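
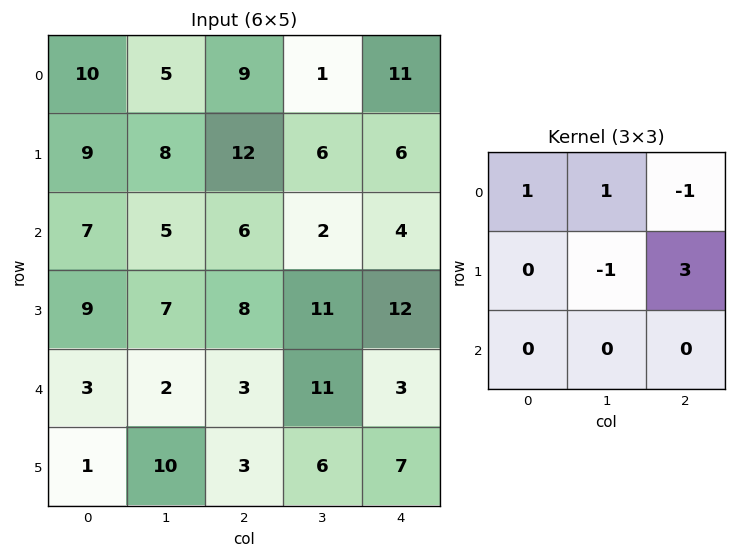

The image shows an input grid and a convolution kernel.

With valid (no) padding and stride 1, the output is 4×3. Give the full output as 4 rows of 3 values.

Output[0,0]: The receptive field on the input at this output position is [10 5 9 / 9 8 12 / 7 5 6]. Elementwise product with the kernel and sum: 10·1 + 5·1 + 9·-1 + 8·-1 + 12·3.
Output[0,1]: The receptive field on the input at this output position is [5 9 1 / 8 12 6 / 5 6 2]. Elementwise product with the kernel and sum: 5·1 + 9·1 + 1·-1 + 12·-1 + 6·3.

34 19 11
18 14 22
23 34 29
15 34 5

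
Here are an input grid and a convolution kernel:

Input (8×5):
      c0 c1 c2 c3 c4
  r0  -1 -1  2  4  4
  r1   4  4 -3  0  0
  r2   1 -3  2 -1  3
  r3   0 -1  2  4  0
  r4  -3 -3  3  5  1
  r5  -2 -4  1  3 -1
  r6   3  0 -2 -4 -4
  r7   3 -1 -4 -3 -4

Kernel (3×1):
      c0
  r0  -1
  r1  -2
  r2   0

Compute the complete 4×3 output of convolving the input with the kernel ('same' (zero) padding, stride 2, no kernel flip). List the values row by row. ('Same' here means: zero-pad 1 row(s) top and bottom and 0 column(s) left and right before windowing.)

2 -4 -8
-6 -1 -6
6 -8 -2
-4 3 9

Output[0,0]: The receptive field on the zero-padded input at this output position is [0 / -1 / 4]. Elementwise product with the kernel and sum: 0·-1 + -1·-2.
Output[0,1]: The receptive field on the zero-padded input at this output position is [0 / 2 / -3]. Elementwise product with the kernel and sum: 0·-1 + 2·-2.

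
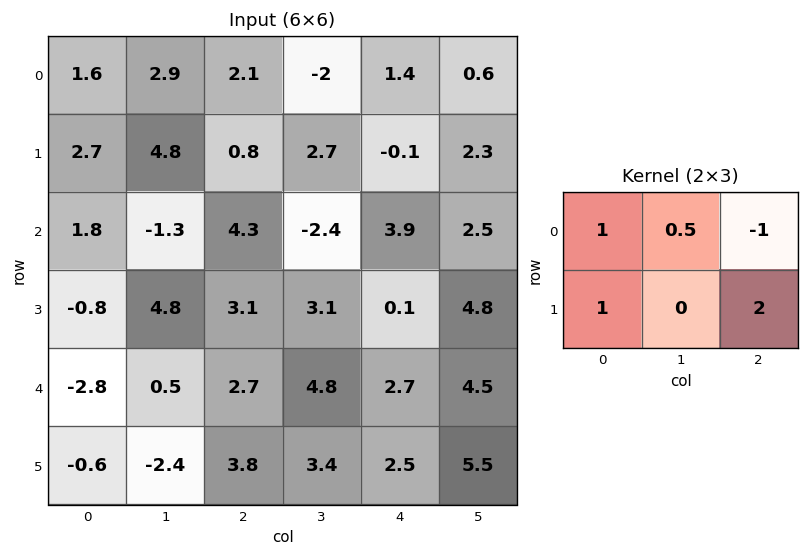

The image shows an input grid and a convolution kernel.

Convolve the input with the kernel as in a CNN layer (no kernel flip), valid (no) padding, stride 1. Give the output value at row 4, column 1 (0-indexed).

1.45

The receptive field on the input at this output position is [0.5 2.7 4.8 / -2.4 3.8 3.4]. Elementwise product with the kernel and sum: 0.5·1 + 2.7·0.5 + 4.8·-1 + -2.4·1 + 3.4·2.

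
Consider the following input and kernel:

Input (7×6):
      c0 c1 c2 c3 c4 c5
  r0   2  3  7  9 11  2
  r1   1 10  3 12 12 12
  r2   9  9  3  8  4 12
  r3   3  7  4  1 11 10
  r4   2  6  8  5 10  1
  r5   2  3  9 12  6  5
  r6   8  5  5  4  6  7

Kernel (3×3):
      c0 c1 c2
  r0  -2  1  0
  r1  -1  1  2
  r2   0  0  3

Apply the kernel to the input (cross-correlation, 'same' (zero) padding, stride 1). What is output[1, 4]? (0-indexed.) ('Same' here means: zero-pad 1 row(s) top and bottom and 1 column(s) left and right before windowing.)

53

The receptive field on the zero-padded input at this output position is [9 11 2 / 12 12 12 / 8 4 12]. Elementwise product with the kernel and sum: 9·-2 + 11·1 + 12·-1 + 12·1 + 12·2 + 12·3.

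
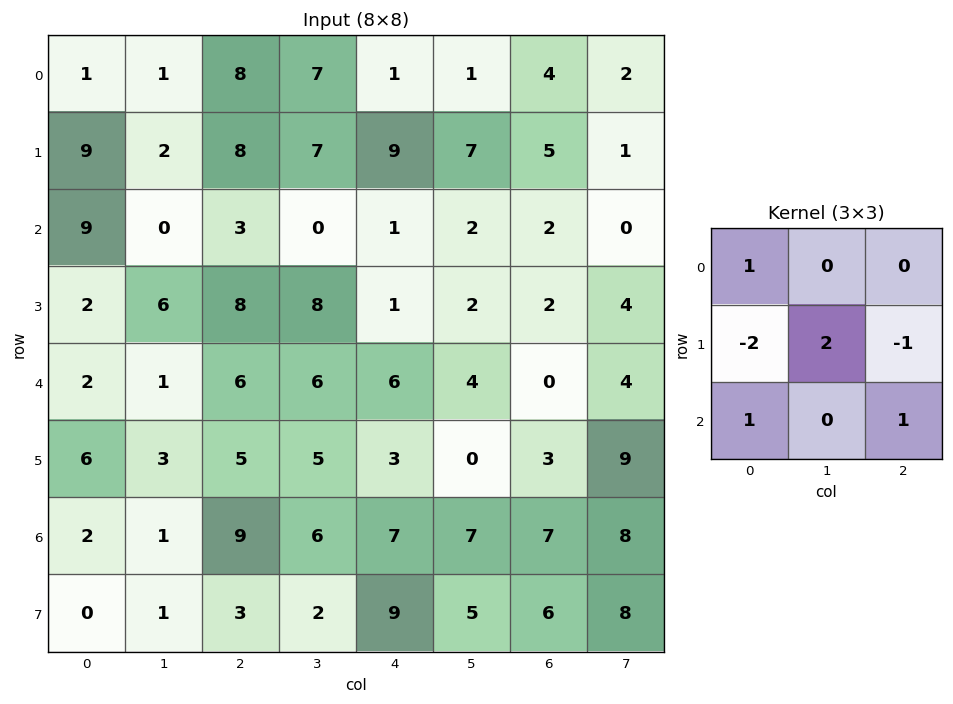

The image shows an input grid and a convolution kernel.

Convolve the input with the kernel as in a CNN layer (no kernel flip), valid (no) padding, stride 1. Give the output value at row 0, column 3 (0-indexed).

6

The receptive field on the input at this output position is [7 1 1 / 7 9 7 / 0 1 2]. Elementwise product with the kernel and sum: 7·1 + 7·-2 + 9·2 + 7·-1 + 0·1 + 2·1.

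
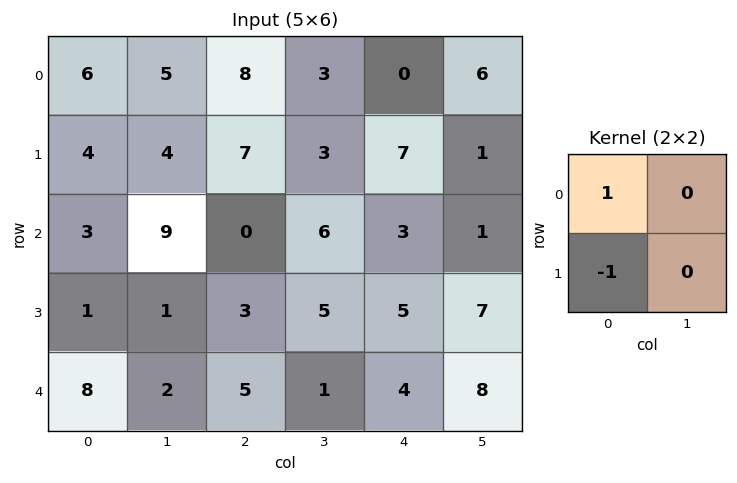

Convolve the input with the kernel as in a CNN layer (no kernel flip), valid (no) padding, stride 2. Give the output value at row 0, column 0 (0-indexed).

The receptive field on the input at this output position is [6 5 / 4 4]. Elementwise product with the kernel and sum: 6·1 + 4·-1.

2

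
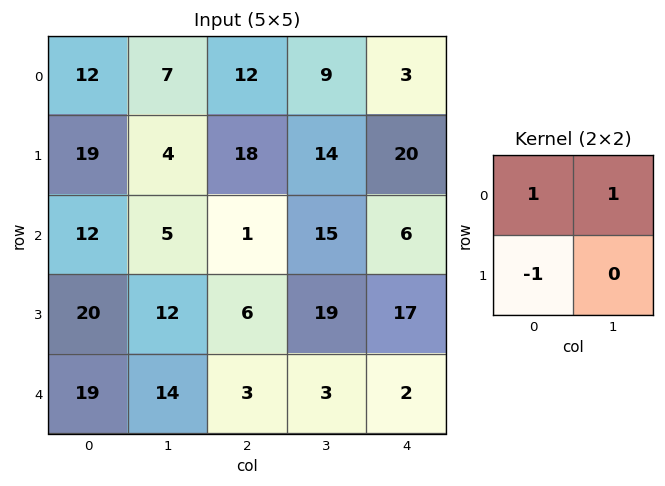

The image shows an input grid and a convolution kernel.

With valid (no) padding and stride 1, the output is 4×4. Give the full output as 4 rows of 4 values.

Output[0,0]: The receptive field on the input at this output position is [12 7 / 19 4]. Elementwise product with the kernel and sum: 12·1 + 7·1 + 19·-1.
Output[0,1]: The receptive field on the input at this output position is [7 12 / 4 18]. Elementwise product with the kernel and sum: 7·1 + 12·1 + 4·-1.

0 15 3 -2
11 17 31 19
-3 -6 10 2
13 4 22 33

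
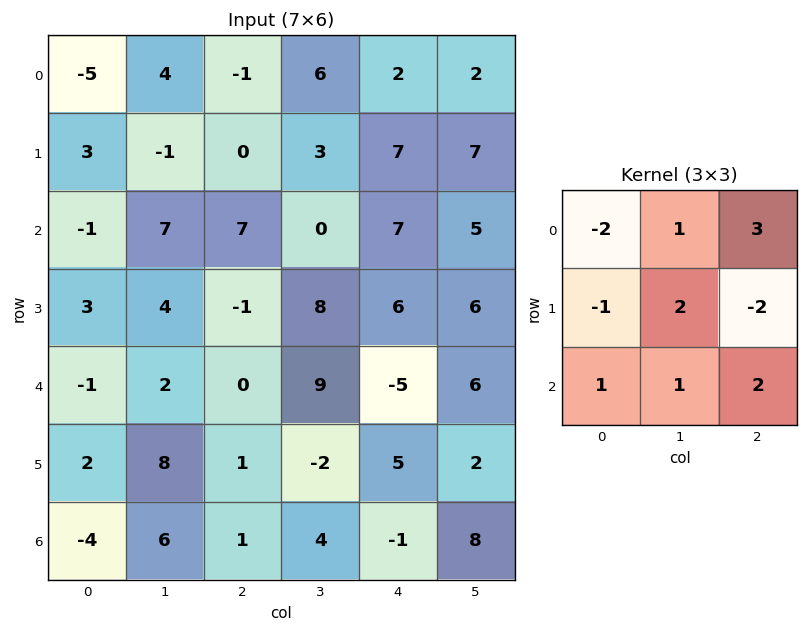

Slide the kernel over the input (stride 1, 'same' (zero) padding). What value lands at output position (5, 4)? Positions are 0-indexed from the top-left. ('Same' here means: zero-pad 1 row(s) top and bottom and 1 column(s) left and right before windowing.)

The receptive field on the zero-padded input at this output position is [9 -5 6 / -2 5 2 / 4 -1 8]. Elementwise product with the kernel and sum: 9·-2 + -5·1 + 6·3 + -2·-1 + 5·2 + 2·-2 + 4·1 + -1·1 + 8·2.

22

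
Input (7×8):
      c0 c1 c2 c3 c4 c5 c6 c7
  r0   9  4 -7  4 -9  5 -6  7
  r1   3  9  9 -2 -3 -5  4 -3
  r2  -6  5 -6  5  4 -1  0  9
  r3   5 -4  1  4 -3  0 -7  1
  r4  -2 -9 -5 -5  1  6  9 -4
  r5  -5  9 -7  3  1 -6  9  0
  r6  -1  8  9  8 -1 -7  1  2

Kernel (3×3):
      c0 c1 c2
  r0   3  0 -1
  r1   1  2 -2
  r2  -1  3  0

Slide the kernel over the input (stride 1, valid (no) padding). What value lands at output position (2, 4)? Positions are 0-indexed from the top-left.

40

The receptive field on the input at this output position is [4 -1 0 / -3 0 -7 / 1 6 9]. Elementwise product with the kernel and sum: 4·3 + 0·-1 + -3·1 + 0·2 + -7·-2 + 1·-1 + 6·3.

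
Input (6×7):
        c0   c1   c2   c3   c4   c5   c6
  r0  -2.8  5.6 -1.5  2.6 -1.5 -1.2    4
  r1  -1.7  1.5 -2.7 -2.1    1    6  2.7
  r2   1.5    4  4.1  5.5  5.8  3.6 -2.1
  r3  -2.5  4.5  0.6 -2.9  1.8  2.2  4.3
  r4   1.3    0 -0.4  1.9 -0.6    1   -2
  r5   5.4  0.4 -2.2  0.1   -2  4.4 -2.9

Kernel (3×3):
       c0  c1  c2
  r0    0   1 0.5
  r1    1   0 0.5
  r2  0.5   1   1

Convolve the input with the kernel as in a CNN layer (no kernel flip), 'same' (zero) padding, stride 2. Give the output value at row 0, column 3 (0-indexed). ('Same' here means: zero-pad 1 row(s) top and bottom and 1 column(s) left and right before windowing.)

The receptive field on the zero-padded input at this output position is [0 0 0 / -1.2 4 0 / 6 2.7 0]. Elementwise product with the kernel and sum: 0·1 + 0·0.5 + -1.2·1 + 0·0.5 + 6·0.5 + 2.7·1 + 0·1.

4.5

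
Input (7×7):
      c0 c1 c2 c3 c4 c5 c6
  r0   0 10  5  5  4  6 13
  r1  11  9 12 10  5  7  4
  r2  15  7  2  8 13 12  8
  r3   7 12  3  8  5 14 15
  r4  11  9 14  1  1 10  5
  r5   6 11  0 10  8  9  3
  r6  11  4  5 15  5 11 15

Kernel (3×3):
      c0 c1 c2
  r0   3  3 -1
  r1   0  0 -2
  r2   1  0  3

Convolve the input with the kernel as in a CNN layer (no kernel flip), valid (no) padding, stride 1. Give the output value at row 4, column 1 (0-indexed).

97

The receptive field on the input at this output position is [9 14 1 / 11 0 10 / 4 5 15]. Elementwise product with the kernel and sum: 9·3 + 14·3 + 1·-1 + 10·-2 + 4·1 + 15·3.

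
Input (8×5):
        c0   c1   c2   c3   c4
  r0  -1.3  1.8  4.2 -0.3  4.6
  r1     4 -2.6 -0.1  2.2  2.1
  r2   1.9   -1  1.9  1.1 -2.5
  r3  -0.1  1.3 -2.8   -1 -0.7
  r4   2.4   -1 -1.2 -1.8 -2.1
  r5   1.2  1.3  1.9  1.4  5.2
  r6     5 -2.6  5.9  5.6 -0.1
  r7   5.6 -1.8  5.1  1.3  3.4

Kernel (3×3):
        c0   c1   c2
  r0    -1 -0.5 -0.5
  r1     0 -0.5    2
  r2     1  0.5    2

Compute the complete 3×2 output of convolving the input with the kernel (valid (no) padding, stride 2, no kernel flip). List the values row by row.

Output[0,0]: The receptive field on the input at this output position is [-1.3 1.8 4.2 / 4 -2.6 -0.1 / 1.9 -1 1.9]. Elementwise product with the kernel and sum: -1.3·-1 + 1.8·-0.5 + 4.2·-0.5 + -2.6·-0.5 + -0.1·2 + 1.9·1 + -1·0.5 + 1.9·2.

4.6 -5.8
-9.1 -8.4
17.35 21.35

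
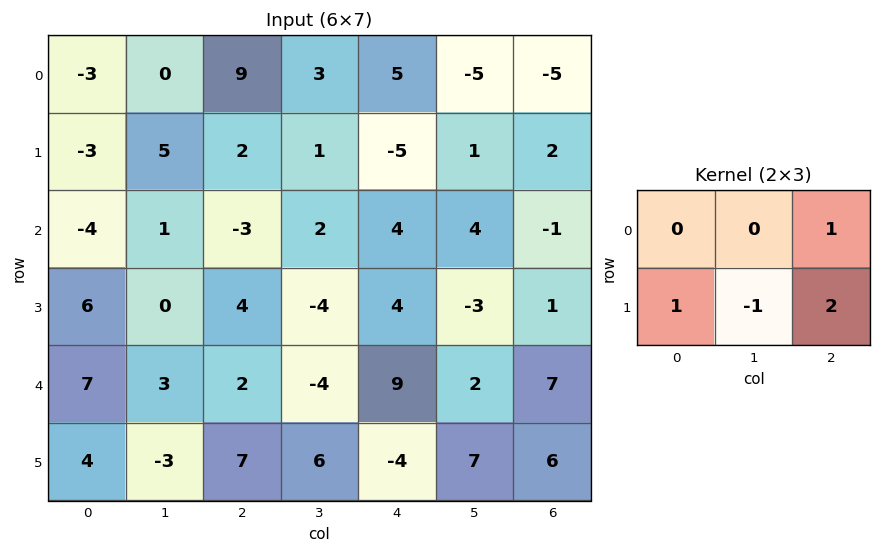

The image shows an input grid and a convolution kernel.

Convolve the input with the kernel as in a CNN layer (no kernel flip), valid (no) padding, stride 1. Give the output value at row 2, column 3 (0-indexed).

-10

The receptive field on the input at this output position is [2 4 4 / -4 4 -3]. Elementwise product with the kernel and sum: 4·1 + -4·1 + 4·-1 + -3·2.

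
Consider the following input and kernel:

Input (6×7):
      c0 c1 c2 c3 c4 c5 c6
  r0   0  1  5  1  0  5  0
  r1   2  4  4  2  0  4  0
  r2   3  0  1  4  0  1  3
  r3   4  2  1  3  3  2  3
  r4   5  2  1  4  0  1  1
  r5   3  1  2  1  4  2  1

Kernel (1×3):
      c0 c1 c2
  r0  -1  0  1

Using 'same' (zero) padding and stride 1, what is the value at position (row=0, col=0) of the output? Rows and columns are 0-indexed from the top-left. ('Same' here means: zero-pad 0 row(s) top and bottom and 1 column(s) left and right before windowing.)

The receptive field on the zero-padded input at this output position is [0 0 1]. Elementwise product with the kernel and sum: 0·-1 + 1·1.

1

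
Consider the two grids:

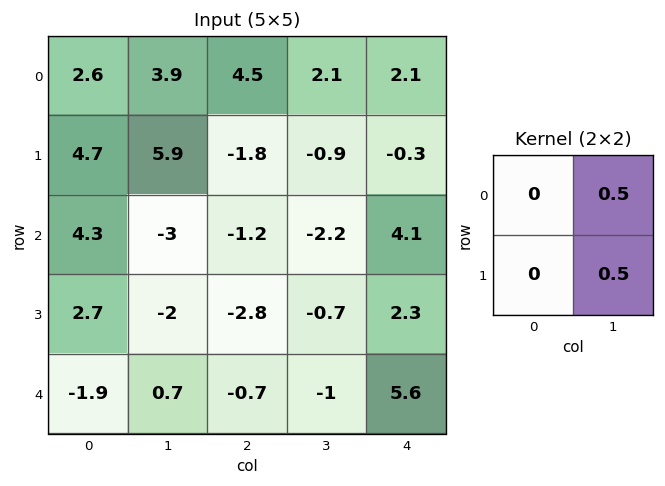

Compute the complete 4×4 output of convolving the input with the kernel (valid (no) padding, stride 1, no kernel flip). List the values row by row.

4.9 1.35 0.6 0.9
1.45 -1.5 -1.55 1.9
-2.5 -2 -1.45 3.2
-0.65 -1.75 -0.85 3.95

Output[0,0]: The receptive field on the input at this output position is [2.6 3.9 / 4.7 5.9]. Elementwise product with the kernel and sum: 3.9·0.5 + 5.9·0.5.
Output[0,1]: The receptive field on the input at this output position is [3.9 4.5 / 5.9 -1.8]. Elementwise product with the kernel and sum: 4.5·0.5 + -1.8·0.5.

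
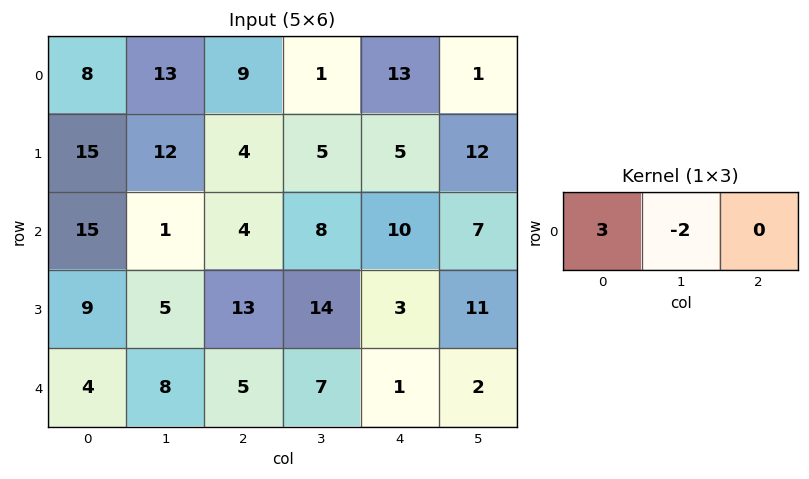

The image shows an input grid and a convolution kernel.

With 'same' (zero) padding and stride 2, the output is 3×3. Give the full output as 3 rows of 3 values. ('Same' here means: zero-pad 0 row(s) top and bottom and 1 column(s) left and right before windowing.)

-16 21 -23
-30 -5 4
-8 14 19

Output[0,0]: The receptive field on the zero-padded input at this output position is [0 8 13]. Elementwise product with the kernel and sum: 0·3 + 8·-2.
Output[0,1]: The receptive field on the zero-padded input at this output position is [13 9 1]. Elementwise product with the kernel and sum: 13·3 + 9·-2.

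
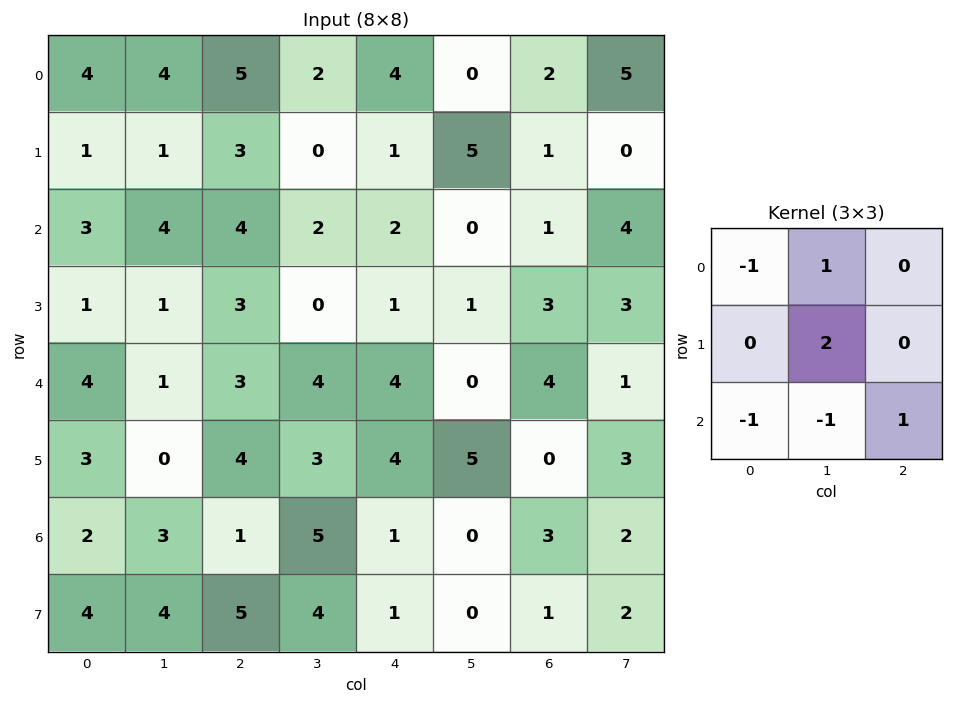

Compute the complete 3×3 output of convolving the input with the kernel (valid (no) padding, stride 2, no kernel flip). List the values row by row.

Output[0,0]: The receptive field on the input at this output position is [4 4 5 / 1 1 3 / 3 4 4]. Elementwise product with the kernel and sum: 4·-1 + 4·1 + 1·2 + 3·-1 + 4·-1 + 4·1.
Output[0,1]: The receptive field on the input at this output position is [5 2 4 / 3 0 1 / 4 2 2]. Elementwise product with the kernel and sum: 5·-1 + 2·1 + 0·2 + 4·-1 + 2·-1 + 2·1.

-1 -7 5
1 -5 0
-7 2 8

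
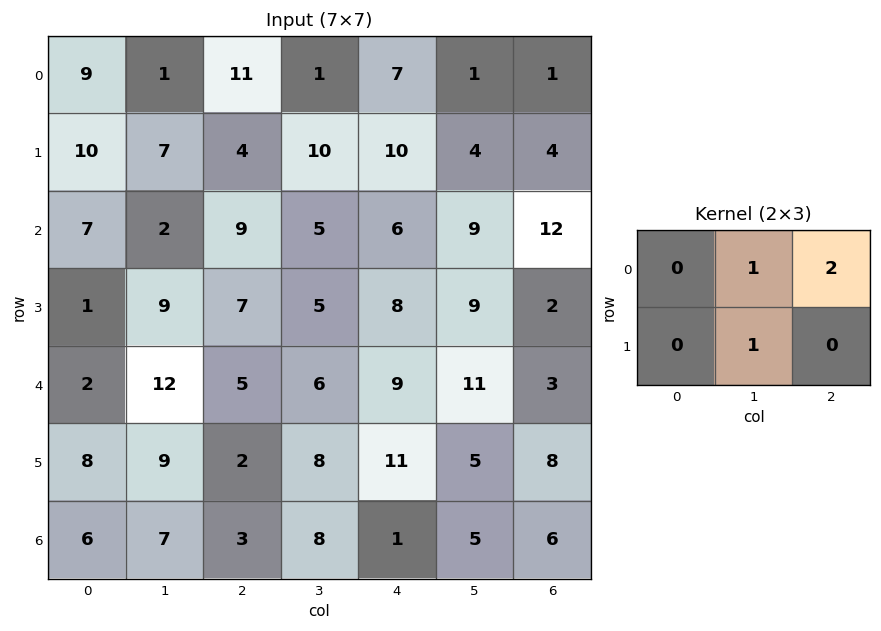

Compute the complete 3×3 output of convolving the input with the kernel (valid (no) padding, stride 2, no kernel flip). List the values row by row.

Output[0,0]: The receptive field on the input at this output position is [9 1 11 / 10 7 4]. Elementwise product with the kernel and sum: 1·1 + 11·2 + 7·1.

30 25 7
29 22 42
31 32 22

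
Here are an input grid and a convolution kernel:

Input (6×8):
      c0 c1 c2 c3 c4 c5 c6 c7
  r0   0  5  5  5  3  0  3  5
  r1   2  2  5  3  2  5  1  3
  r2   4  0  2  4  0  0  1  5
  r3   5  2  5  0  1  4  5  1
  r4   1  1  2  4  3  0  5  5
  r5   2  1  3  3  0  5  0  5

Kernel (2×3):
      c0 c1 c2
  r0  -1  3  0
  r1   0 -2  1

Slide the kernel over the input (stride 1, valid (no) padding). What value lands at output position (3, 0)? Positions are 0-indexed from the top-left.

The receptive field on the input at this output position is [5 2 5 / 1 1 2]. Elementwise product with the kernel and sum: 5·-1 + 2·3 + 1·-2 + 2·1.

1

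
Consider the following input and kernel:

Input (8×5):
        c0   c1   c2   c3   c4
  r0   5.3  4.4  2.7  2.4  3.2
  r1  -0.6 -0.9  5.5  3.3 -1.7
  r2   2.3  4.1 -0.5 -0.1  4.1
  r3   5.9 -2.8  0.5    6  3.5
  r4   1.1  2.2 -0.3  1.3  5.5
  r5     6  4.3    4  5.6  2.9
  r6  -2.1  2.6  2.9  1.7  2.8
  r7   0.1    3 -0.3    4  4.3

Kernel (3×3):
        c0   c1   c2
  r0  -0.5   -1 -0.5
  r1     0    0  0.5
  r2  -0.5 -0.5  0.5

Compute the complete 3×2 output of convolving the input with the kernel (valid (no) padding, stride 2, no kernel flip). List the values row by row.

-9.1 -3.85
-6.55 2.3
0.6 -3.35

Output[0,0]: The receptive field on the input at this output position is [5.3 4.4 2.7 / -0.6 -0.9 5.5 / 2.3 4.1 -0.5]. Elementwise product with the kernel and sum: 5.3·-0.5 + 4.4·-1 + 2.7·-0.5 + 5.5·0.5 + 2.3·-0.5 + 4.1·-0.5 + -0.5·0.5.
Output[0,1]: The receptive field on the input at this output position is [2.7 2.4 3.2 / 5.5 3.3 -1.7 / -0.5 -0.1 4.1]. Elementwise product with the kernel and sum: 2.7·-0.5 + 2.4·-1 + 3.2·-0.5 + -1.7·0.5 + -0.5·-0.5 + -0.1·-0.5 + 4.1·0.5.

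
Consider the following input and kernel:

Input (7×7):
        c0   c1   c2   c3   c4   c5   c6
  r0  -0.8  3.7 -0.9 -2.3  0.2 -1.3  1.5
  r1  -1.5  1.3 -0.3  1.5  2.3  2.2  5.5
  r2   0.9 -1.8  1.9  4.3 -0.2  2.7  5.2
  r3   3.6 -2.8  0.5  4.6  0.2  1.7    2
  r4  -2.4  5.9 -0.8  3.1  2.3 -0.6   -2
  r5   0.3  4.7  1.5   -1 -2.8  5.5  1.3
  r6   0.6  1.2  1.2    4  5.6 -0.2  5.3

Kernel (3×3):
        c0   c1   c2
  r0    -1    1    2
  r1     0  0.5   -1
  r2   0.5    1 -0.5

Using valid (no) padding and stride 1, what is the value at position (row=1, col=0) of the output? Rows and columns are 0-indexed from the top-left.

-1.85

The receptive field on the input at this output position is [-1.5 1.3 -0.3 / 0.9 -1.8 1.9 / 3.6 -2.8 0.5]. Elementwise product with the kernel and sum: -1.5·-1 + 1.3·1 + -0.3·2 + -1.8·0.5 + 1.9·-1 + 3.6·0.5 + -2.8·1 + 0.5·-0.5.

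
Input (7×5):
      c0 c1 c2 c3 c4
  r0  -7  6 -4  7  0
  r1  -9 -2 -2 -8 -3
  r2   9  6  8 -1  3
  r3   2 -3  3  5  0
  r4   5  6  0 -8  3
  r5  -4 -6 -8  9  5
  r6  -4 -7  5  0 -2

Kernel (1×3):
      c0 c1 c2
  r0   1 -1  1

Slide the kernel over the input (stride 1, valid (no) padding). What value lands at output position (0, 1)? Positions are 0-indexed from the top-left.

17

The receptive field on the input at this output position is [6 -4 7]. Elementwise product with the kernel and sum: 6·1 + -4·-1 + 7·1.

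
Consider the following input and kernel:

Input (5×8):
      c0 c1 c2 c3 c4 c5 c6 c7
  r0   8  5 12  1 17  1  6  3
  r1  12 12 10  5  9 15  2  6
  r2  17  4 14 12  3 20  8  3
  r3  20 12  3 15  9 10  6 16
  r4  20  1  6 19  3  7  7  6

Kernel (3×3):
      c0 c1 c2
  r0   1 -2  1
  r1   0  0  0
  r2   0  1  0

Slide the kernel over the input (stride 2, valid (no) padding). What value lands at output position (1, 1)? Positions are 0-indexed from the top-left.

12

The receptive field on the input at this output position is [14 12 3 / 3 15 9 / 6 19 3]. Elementwise product with the kernel and sum: 14·1 + 12·-2 + 3·1 + 19·1.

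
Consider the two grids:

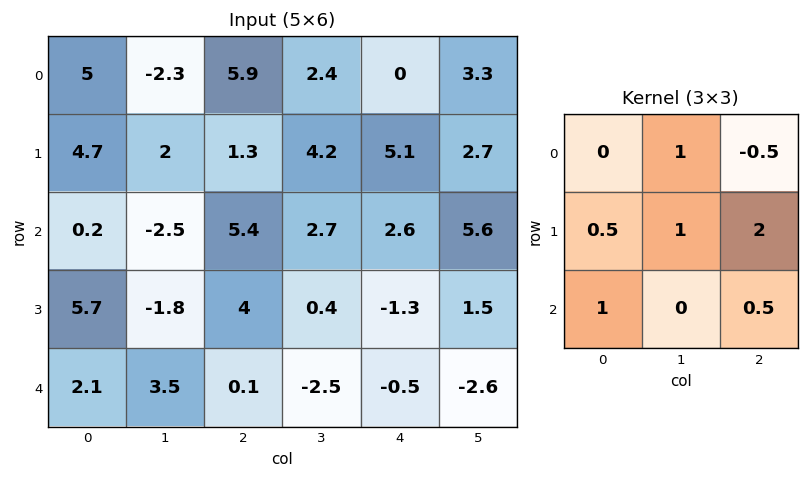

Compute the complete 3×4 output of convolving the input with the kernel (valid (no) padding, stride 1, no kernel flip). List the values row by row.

Output[0,0]: The receptive field on the input at this output position is [5 -2.3 5.9 / 4.7 2 1.3 / 0.2 -2.5 5.4]. Elementwise product with the kernel and sum: -2.3·1 + 5.9·-0.5 + 4.7·0.5 + 2·1 + 1.3·2 + 0.2·1 + 5.4·0.5.
Output[0,1]: The receptive field on the input at this output position is [-2.3 5.9 2.4 / 2 1.3 4.2 / -2.5 5.4 2.7]. Elementwise product with the kernel and sum: 5.9·1 + 2.4·-0.5 + 2·0.5 + 1.3·1 + 4.2·2 + -2.5·1 + 2.7·0.5.

4.6 14.25 24.15 16.45
17.45 7.15 15.6 20.05
6 10.2 1.05 -2.1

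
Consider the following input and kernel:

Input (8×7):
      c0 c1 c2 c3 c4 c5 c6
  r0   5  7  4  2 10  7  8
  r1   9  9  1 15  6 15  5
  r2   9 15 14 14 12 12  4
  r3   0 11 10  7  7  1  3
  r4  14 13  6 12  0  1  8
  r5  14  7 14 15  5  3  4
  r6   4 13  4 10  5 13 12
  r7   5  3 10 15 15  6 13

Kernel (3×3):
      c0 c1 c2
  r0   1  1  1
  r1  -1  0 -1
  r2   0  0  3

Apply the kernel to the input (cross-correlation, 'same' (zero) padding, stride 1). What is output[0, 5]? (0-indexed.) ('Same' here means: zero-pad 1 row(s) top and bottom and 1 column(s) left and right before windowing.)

-3

The receptive field on the zero-padded input at this output position is [0 0 0 / 10 7 8 / 6 15 5]. Elementwise product with the kernel and sum: 0·1 + 0·1 + 0·1 + 10·-1 + 8·-1 + 5·3.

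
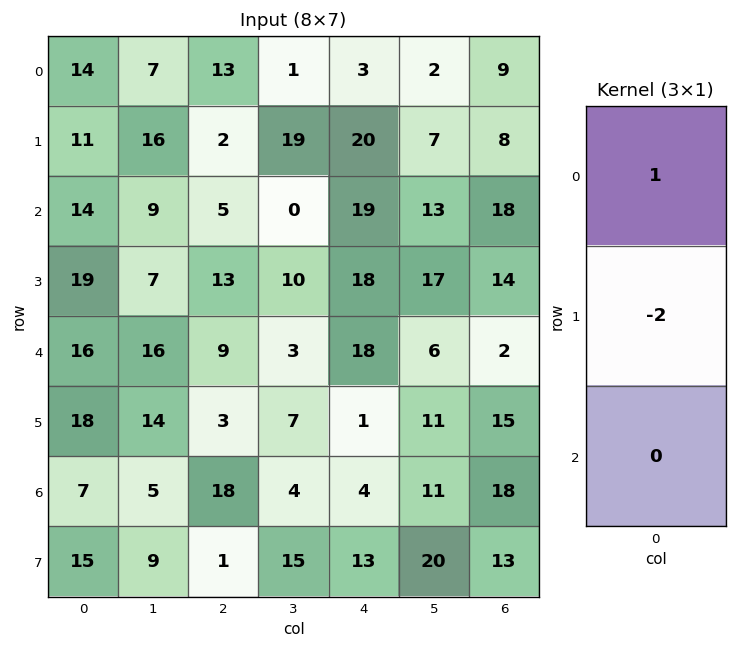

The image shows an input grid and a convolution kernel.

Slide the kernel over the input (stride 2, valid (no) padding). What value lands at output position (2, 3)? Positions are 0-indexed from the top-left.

The receptive field on the input at this output position is [2 / 15 / 18]. Elementwise product with the kernel and sum: 2·1 + 15·-2.

-28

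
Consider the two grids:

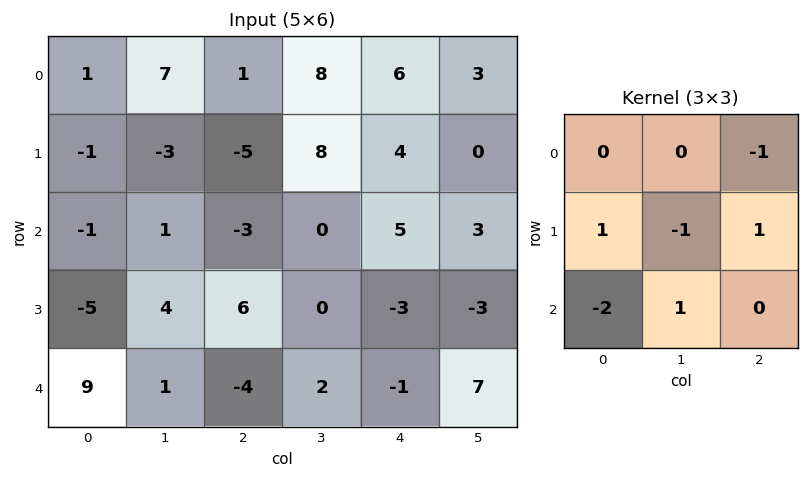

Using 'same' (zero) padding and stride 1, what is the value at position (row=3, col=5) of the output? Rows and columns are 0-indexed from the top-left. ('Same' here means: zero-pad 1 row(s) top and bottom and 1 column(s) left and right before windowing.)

The receptive field on the zero-padded input at this output position is [5 3 0 / -3 -3 0 / -1 7 0]. Elementwise product with the kernel and sum: 0·-1 + -3·1 + -3·-1 + 0·1 + -1·-2 + 7·1.

9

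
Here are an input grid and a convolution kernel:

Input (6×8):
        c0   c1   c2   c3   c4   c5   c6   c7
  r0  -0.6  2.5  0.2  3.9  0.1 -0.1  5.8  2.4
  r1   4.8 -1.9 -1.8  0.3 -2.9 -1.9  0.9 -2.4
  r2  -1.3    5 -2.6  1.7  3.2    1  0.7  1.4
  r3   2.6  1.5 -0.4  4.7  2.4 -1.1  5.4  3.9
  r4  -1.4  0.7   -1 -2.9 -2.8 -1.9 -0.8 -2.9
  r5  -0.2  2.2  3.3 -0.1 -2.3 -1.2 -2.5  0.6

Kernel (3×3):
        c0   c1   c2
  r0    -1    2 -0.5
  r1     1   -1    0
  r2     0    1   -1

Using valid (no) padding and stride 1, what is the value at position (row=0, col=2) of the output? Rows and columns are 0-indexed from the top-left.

3.95

The receptive field on the input at this output position is [0.2 3.9 0.1 / -1.8 0.3 -2.9 / -2.6 1.7 3.2]. Elementwise product with the kernel and sum: 0.2·-1 + 3.9·2 + 0.1·-0.5 + -1.8·1 + 0.3·-1 + 1.7·1 + 3.2·-1.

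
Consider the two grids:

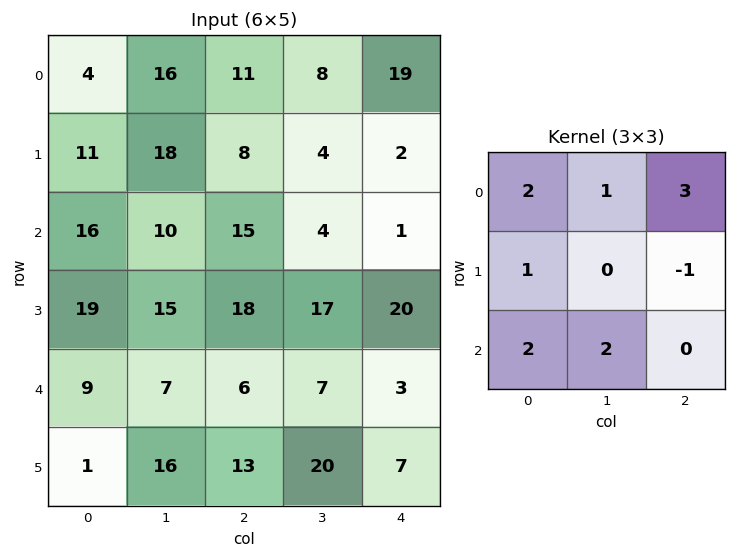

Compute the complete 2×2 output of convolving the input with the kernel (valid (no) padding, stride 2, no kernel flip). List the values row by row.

Output[0,0]: The receptive field on the input at this output position is [4 16 11 / 11 18 8 / 16 10 15]. Elementwise product with the kernel and sum: 4·2 + 16·1 + 11·3 + 11·1 + 8·-1 + 16·2 + 10·2.

112 131
120 61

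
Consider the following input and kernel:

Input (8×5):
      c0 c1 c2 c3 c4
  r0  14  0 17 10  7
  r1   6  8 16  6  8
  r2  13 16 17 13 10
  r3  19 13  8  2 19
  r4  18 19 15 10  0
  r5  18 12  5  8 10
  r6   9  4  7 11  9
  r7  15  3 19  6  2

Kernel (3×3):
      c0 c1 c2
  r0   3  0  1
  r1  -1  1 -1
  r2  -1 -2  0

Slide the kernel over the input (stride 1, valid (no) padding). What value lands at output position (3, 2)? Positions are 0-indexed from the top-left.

17

The receptive field on the input at this output position is [8 2 19 / 15 10 0 / 5 8 10]. Elementwise product with the kernel and sum: 8·3 + 19·1 + 15·-1 + 10·1 + 0·-1 + 5·-1 + 8·-2.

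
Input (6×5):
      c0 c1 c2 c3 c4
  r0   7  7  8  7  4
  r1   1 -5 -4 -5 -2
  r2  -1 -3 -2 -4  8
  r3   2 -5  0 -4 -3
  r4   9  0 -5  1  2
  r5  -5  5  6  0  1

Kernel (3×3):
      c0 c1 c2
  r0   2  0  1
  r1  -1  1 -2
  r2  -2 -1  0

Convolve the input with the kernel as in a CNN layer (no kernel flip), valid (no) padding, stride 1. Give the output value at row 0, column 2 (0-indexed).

The receptive field on the input at this output position is [8 7 4 / -4 -5 -2 / -2 -4 8]. Elementwise product with the kernel and sum: 8·2 + 4·1 + -4·-1 + -5·1 + -2·-2 + -2·-2 + -4·-1.

31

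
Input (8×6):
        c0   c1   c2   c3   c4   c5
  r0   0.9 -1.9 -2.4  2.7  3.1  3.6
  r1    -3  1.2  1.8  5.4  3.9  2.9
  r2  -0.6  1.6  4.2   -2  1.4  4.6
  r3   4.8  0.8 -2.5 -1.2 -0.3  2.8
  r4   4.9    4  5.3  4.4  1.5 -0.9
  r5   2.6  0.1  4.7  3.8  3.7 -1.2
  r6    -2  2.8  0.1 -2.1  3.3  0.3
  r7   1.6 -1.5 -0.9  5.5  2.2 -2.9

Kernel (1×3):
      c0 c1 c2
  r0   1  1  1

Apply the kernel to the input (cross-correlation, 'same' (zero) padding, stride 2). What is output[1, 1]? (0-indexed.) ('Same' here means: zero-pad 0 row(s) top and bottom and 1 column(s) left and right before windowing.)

The receptive field on the zero-padded input at this output position is [1.6 4.2 -2]. Elementwise product with the kernel and sum: 1.6·1 + 4.2·1 + -2·1.

3.8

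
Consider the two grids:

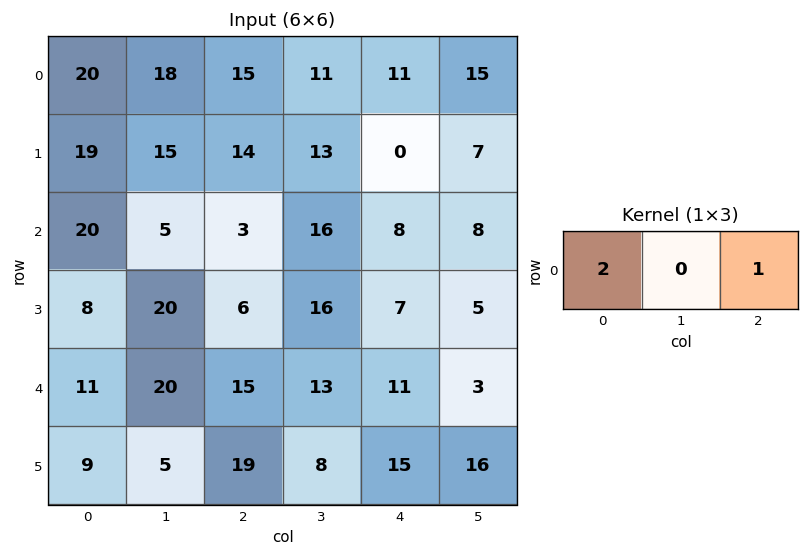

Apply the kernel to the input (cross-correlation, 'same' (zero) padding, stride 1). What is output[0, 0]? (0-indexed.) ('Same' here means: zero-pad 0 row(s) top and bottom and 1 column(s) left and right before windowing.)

The receptive field on the zero-padded input at this output position is [0 20 18]. Elementwise product with the kernel and sum: 0·2 + 18·1.

18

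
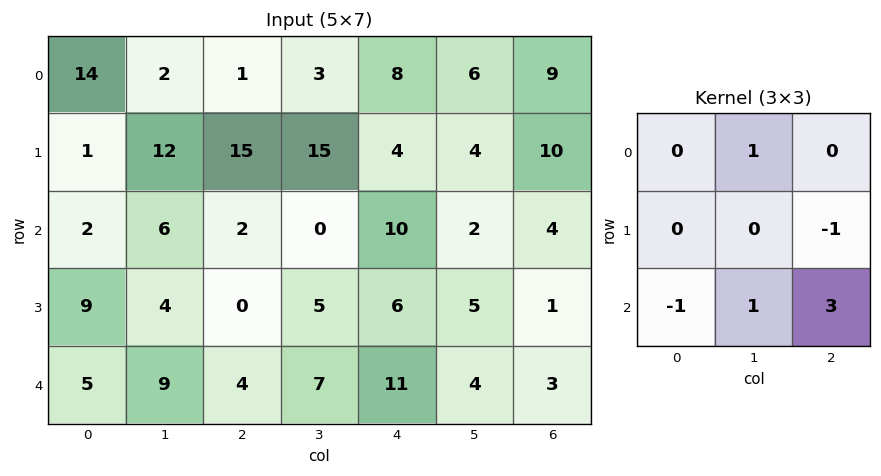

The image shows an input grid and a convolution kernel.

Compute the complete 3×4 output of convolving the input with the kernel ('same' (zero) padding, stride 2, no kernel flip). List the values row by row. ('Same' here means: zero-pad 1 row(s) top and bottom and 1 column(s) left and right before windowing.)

35 45 -5 6
16 26 18 6
0 -7 2 1

Output[0,0]: The receptive field on the zero-padded input at this output position is [0 0 0 / 0 14 2 / 0 1 12]. Elementwise product with the kernel and sum: 0·1 + 2·-1 + 0·-1 + 1·1 + 12·3.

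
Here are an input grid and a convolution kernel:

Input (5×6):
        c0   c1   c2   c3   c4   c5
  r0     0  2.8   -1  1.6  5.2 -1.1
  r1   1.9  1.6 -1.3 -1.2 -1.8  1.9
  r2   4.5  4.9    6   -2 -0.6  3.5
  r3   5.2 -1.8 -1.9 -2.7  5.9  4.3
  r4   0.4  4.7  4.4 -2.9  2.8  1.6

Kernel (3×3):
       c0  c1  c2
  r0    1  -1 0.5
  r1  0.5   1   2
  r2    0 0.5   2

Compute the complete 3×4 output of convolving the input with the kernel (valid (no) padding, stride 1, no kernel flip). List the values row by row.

Output[0,0]: The receptive field on the input at this output position is [0 2.8 -1 / 1.9 1.6 -1.3 / 4.5 4.9 6]. Elementwise product with the kernel and sum: 0·1 + 2.8·-1 + -1·0.5 + 1.9·0.5 + 1.6·1 + -1.3·2 + 4.9·0.5 + 6·2.

11.1 0.7 -7.65 3.95
14.1 0.4 9.25 18.5
10.75 -13.9 20 18.1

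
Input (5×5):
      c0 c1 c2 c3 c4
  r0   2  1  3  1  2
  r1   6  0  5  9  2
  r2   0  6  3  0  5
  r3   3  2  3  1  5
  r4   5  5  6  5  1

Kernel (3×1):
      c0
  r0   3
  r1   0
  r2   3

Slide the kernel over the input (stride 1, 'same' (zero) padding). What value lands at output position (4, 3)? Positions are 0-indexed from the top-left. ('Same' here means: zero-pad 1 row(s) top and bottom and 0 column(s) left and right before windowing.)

3

The receptive field on the zero-padded input at this output position is [1 / 5 / 0]. Elementwise product with the kernel and sum: 1·3 + 0·3.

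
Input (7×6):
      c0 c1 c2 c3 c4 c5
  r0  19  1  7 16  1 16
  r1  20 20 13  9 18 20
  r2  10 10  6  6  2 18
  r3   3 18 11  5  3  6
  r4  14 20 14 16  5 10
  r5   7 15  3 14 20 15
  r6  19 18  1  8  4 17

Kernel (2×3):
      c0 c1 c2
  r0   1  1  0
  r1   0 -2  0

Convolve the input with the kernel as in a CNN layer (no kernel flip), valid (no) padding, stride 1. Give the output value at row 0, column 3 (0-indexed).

-19

The receptive field on the input at this output position is [16 1 16 / 9 18 20]. Elementwise product with the kernel and sum: 16·1 + 1·1 + 18·-2.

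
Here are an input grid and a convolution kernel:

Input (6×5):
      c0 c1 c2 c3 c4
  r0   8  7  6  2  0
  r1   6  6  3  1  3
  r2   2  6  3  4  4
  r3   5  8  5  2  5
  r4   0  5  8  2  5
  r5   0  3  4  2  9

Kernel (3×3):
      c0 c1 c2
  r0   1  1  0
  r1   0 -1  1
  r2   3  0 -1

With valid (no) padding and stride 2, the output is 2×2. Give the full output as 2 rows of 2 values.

Output[0,0]: The receptive field on the input at this output position is [8 7 6 / 6 6 3 / 2 6 3]. Elementwise product with the kernel and sum: 8·1 + 7·1 + 6·-1 + 3·1 + 2·3 + 3·-1.
Output[0,1]: The receptive field on the input at this output position is [6 2 0 / 3 1 3 / 3 4 4]. Elementwise product with the kernel and sum: 6·1 + 2·1 + 1·-1 + 3·1 + 3·3 + 4·-1.

15 15
-3 29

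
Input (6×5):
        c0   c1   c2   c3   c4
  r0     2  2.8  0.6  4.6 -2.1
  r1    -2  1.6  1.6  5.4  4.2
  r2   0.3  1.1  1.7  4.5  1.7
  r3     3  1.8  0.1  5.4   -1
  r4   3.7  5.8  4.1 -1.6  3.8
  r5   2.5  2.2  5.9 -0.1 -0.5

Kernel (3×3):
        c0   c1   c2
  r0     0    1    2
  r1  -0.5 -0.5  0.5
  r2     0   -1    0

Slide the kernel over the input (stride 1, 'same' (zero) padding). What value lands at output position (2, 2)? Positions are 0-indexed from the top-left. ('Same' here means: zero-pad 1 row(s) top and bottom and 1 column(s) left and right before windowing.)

The receptive field on the zero-padded input at this output position is [1.6 1.6 5.4 / 1.1 1.7 4.5 / 1.8 0.1 5.4]. Elementwise product with the kernel and sum: 1.6·1 + 5.4·2 + 1.1·-0.5 + 1.7·-0.5 + 4.5·0.5 + 0.1·-1.

13.15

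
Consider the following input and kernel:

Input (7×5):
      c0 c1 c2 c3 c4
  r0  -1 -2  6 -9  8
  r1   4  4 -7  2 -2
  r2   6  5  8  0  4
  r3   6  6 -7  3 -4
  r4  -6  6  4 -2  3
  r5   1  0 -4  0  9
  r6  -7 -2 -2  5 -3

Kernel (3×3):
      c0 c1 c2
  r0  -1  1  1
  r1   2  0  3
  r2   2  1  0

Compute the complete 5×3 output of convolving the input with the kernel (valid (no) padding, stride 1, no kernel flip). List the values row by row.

9 31 -11
47 6 24
-8 40 -24
-5 -8 15
-10 -10 17

Output[0,0]: The receptive field on the input at this output position is [-1 -2 6 / 4 4 -7 / 6 5 8]. Elementwise product with the kernel and sum: -1·-1 + -2·1 + 6·1 + 4·2 + -7·3 + 6·2 + 5·1.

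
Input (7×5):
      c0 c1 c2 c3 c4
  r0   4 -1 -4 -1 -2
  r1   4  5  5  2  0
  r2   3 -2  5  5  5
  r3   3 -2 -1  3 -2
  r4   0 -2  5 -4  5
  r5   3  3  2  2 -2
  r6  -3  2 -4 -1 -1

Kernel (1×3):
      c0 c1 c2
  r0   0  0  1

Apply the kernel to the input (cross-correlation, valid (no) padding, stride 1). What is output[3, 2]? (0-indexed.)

The receptive field on the input at this output position is [-1 3 -2]. Elementwise product with the kernel and sum: -2·1.

-2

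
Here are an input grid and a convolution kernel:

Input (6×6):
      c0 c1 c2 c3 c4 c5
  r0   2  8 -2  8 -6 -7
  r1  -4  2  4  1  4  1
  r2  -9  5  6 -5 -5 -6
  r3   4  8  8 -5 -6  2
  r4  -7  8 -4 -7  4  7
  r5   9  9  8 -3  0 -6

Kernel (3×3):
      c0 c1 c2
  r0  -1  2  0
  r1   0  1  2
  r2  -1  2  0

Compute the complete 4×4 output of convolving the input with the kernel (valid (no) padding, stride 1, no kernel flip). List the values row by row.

Output[0,0]: The receptive field on the input at this output position is [2 8 -2 / -4 2 4 / -9 5 6]. Elementwise product with the kernel and sum: 2·-1 + 8·2 + 2·1 + 4·2 + -9·-1 + 5·2.

43 1 11 -19
37 10 -35 -17
66 -11 -43 8
21 -3 -31 14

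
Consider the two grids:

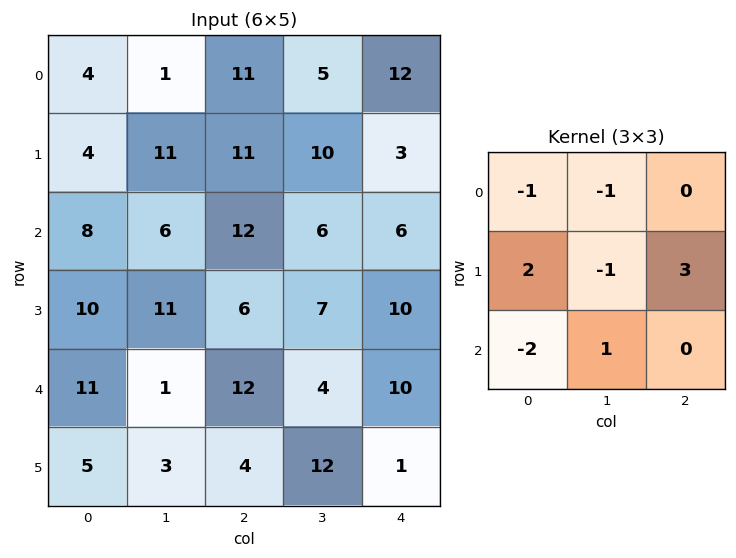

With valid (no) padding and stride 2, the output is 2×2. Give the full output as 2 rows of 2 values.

15 -13
-8 -3

Output[0,0]: The receptive field on the input at this output position is [4 1 11 / 4 11 11 / 8 6 12]. Elementwise product with the kernel and sum: 4·-1 + 1·-1 + 4·2 + 11·-1 + 11·3 + 8·-2 + 6·1.
Output[0,1]: The receptive field on the input at this output position is [11 5 12 / 11 10 3 / 12 6 6]. Elementwise product with the kernel and sum: 11·-1 + 5·-1 + 11·2 + 10·-1 + 3·3 + 12·-2 + 6·1.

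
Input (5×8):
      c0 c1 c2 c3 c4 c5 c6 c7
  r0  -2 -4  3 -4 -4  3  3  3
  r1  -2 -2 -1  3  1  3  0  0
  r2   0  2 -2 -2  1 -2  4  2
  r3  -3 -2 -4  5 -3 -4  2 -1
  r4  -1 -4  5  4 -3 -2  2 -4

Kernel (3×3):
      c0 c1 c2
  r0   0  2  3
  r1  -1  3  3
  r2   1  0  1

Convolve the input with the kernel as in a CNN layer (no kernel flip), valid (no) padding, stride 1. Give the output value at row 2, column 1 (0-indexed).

-5

The receptive field on the input at this output position is [2 -2 -2 / -2 -4 5 / -4 5 4]. Elementwise product with the kernel and sum: -2·2 + -2·3 + -2·-1 + -4·3 + 5·3 + -4·1 + 4·1.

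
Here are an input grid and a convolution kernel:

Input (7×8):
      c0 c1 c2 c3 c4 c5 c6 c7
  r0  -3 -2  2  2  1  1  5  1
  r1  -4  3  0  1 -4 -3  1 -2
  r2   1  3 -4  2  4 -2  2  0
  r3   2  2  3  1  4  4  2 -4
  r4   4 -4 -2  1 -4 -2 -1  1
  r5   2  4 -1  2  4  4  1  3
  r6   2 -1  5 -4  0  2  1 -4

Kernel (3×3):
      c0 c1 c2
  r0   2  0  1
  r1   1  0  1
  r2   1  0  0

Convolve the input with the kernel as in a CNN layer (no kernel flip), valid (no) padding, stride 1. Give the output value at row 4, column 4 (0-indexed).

The receptive field on the input at this output position is [-4 -2 -1 / 4 4 1 / 0 2 1]. Elementwise product with the kernel and sum: -4·2 + -1·1 + 4·1 + 1·1 + 0·1.

-4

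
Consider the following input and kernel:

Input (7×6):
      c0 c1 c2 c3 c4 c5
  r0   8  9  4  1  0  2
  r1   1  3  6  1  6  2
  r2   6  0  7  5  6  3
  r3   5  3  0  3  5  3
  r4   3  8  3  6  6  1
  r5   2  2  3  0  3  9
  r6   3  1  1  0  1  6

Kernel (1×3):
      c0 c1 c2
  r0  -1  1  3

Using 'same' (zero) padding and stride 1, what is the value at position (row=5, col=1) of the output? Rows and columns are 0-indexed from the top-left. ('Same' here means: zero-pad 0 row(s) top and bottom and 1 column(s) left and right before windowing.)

9

The receptive field on the zero-padded input at this output position is [2 2 3]. Elementwise product with the kernel and sum: 2·-1 + 2·1 + 3·3.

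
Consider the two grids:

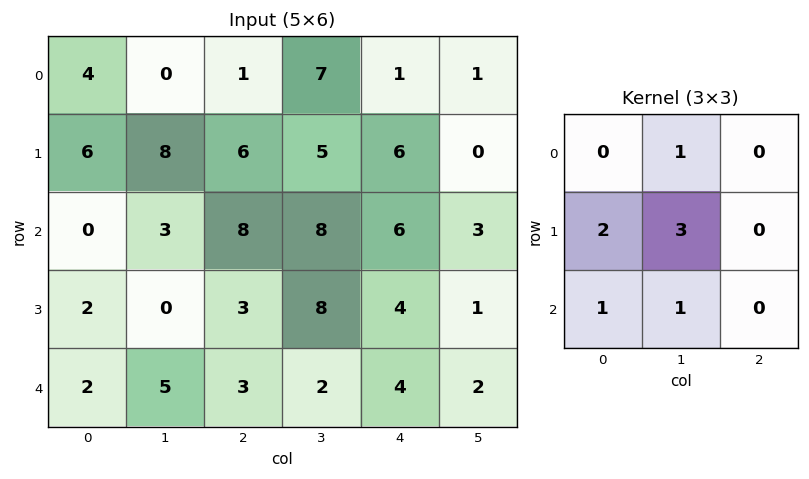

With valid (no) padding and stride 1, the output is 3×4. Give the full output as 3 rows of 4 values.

Output[0,0]: The receptive field on the input at this output position is [4 0 1 / 6 8 6 / 0 3 8]. Elementwise product with the kernel and sum: 0·1 + 6·2 + 8·3 + 0·1 + 3·1.
Output[0,1]: The receptive field on the input at this output position is [0 1 7 / 8 6 5 / 3 8 8]. Elementwise product with the kernel and sum: 1·1 + 8·2 + 6·3 + 3·1 + 8·1.

39 46 50 43
19 39 56 52
14 25 43 40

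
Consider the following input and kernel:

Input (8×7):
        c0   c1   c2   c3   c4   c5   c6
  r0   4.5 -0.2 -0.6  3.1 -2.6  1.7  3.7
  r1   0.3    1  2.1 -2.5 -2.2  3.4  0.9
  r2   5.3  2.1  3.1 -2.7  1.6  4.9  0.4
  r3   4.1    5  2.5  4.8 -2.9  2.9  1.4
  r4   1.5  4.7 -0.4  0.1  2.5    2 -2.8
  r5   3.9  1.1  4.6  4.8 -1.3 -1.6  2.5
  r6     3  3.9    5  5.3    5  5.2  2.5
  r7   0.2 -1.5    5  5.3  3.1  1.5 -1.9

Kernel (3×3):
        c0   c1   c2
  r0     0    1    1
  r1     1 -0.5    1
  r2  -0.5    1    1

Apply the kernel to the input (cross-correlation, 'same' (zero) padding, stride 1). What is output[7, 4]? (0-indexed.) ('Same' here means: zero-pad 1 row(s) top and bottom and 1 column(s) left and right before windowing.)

The receptive field on the zero-padded input at this output position is [5.3 5 5.2 / 5.3 3.1 1.5 / 0 0 0]. Elementwise product with the kernel and sum: 5·1 + 5.2·1 + 5.3·1 + 3.1·-0.5 + 1.5·1 + 0·-0.5 + 0·1 + 0·1.

15.45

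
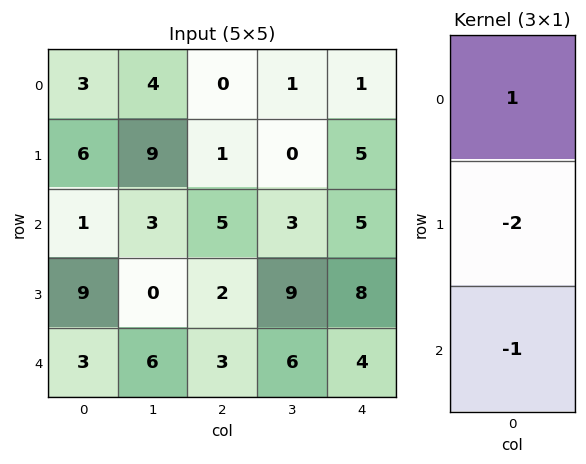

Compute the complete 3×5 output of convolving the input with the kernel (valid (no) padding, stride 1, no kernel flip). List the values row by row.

-10 -17 -7 -2 -14
-5 3 -11 -15 -13
-20 -3 -2 -21 -15

Output[0,0]: The receptive field on the input at this output position is [3 / 6 / 1]. Elementwise product with the kernel and sum: 3·1 + 6·-2 + 1·-1.
Output[0,1]: The receptive field on the input at this output position is [4 / 9 / 3]. Elementwise product with the kernel and sum: 4·1 + 9·-2 + 3·-1.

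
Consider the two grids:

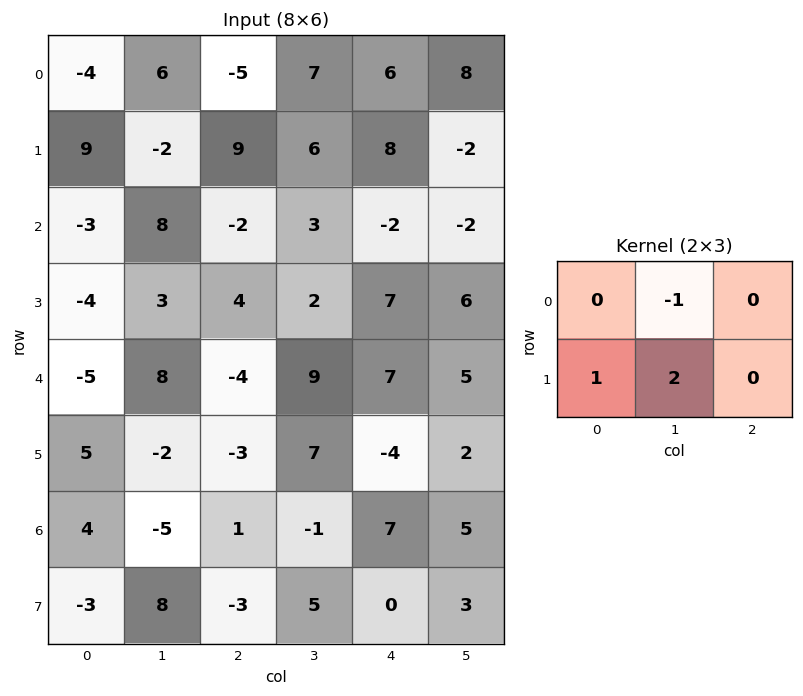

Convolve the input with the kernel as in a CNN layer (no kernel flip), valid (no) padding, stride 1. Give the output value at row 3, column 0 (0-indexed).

8

The receptive field on the input at this output position is [-4 3 4 / -5 8 -4]. Elementwise product with the kernel and sum: 3·-1 + -5·1 + 8·2.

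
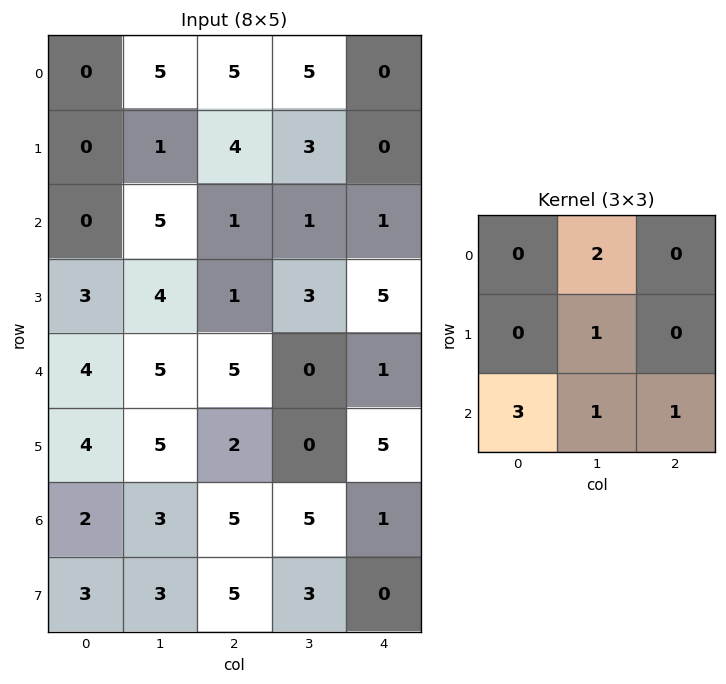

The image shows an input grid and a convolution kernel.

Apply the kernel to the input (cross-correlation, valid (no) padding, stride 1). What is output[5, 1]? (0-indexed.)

26

The receptive field on the input at this output position is [5 2 0 / 3 5 5 / 3 5 3]. Elementwise product with the kernel and sum: 2·2 + 5·1 + 3·3 + 5·1 + 3·1.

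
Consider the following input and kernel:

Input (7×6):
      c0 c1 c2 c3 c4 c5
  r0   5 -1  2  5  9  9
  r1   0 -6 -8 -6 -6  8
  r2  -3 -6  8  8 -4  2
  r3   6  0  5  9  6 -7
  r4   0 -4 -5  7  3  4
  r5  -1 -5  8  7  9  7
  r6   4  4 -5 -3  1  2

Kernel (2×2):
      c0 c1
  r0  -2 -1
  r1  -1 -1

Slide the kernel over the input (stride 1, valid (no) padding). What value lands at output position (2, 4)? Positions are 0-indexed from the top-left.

7

The receptive field on the input at this output position is [-4 2 / 6 -7]. Elementwise product with the kernel and sum: -4·-2 + 2·-1 + 6·-1 + -7·-1.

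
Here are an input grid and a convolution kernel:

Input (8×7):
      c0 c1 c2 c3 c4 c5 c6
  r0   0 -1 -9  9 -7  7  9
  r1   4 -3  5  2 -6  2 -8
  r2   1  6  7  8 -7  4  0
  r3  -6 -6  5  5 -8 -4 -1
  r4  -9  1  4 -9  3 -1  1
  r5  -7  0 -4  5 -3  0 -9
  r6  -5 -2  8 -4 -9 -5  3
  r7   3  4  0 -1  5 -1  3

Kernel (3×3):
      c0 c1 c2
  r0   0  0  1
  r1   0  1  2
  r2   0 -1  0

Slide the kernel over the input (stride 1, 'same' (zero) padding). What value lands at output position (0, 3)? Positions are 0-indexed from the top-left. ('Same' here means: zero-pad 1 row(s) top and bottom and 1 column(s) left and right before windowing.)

-7

The receptive field on the zero-padded input at this output position is [0 0 0 / -9 9 -7 / 5 2 -6]. Elementwise product with the kernel and sum: 0·1 + 9·1 + -7·2 + 2·-1.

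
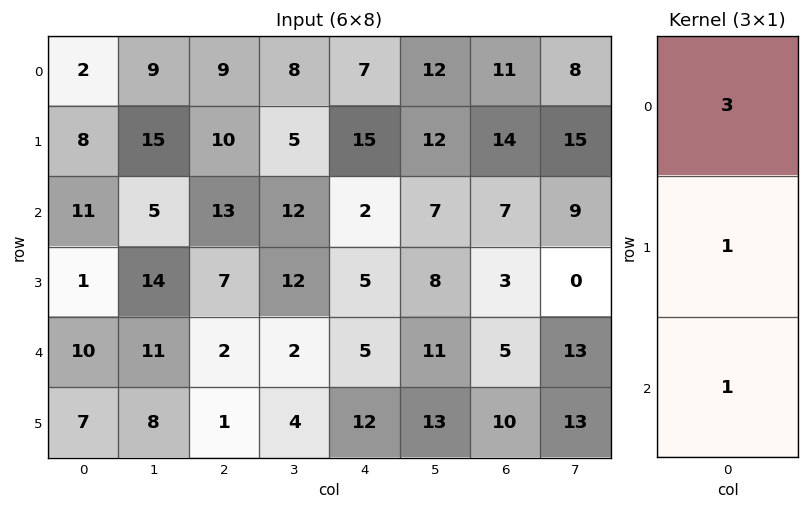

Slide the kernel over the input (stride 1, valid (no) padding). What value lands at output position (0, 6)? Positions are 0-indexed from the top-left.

The receptive field on the input at this output position is [11 / 14 / 7]. Elementwise product with the kernel and sum: 11·3 + 14·1 + 7·1.

54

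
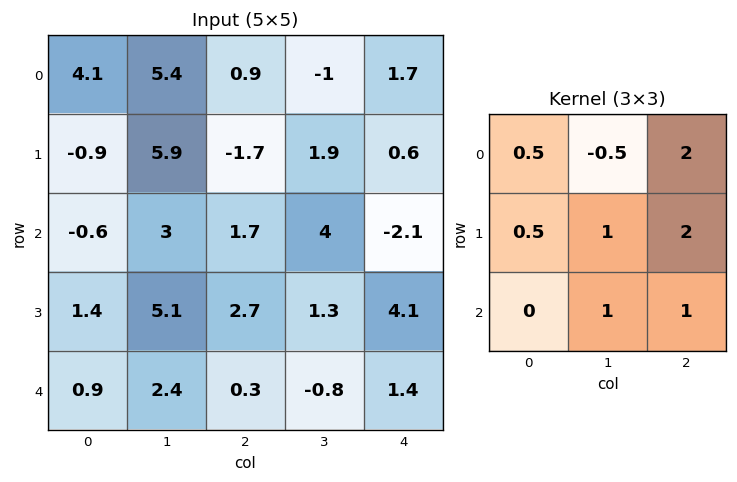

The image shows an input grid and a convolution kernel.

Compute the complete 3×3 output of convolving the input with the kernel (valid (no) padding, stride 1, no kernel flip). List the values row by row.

7.9 11 8.5
7.1 22.8 5.45
15.5 16 6.1

Output[0,0]: The receptive field on the input at this output position is [4.1 5.4 0.9 / -0.9 5.9 -1.7 / -0.6 3 1.7]. Elementwise product with the kernel and sum: 4.1·0.5 + 5.4·-0.5 + 0.9·2 + -0.9·0.5 + 5.9·1 + -1.7·2 + 3·1 + 1.7·1.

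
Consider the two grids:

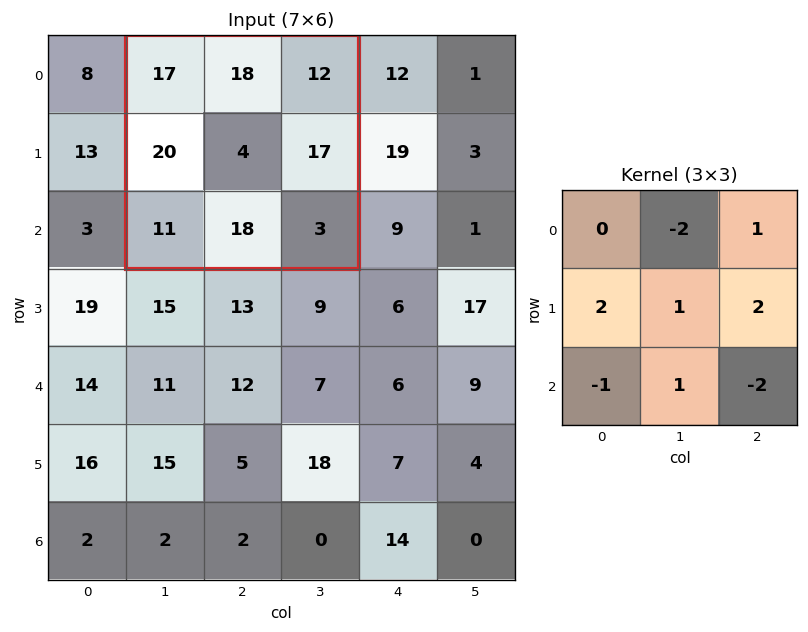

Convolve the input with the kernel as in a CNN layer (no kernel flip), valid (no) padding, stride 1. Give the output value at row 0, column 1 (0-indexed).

55

The receptive field on the input at this output position is [17 18 12 / 20 4 17 / 11 18 3]. Elementwise product with the kernel and sum: 18·-2 + 12·1 + 20·2 + 4·1 + 17·2 + 11·-1 + 18·1 + 3·-2.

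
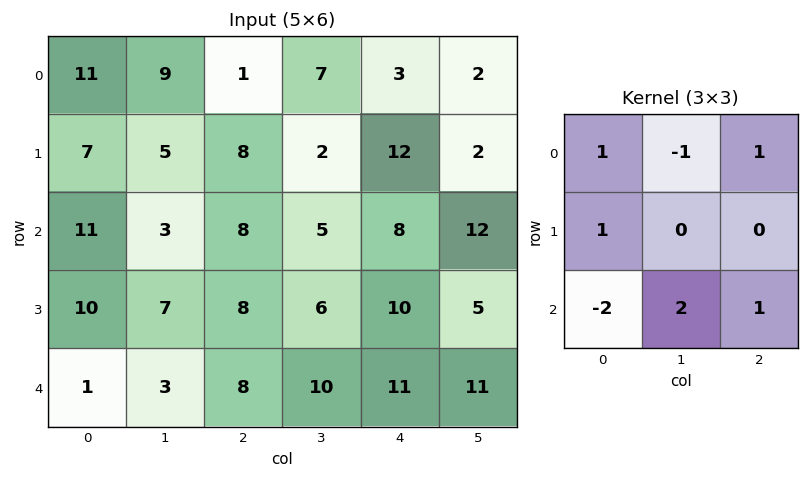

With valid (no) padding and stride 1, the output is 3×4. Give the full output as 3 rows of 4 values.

Output[0,0]: The receptive field on the input at this output position is [11 9 1 / 7 5 8 / 11 3 8]. Elementwise product with the kernel and sum: 11·1 + 9·-1 + 1·1 + 7·1 + 11·-2 + 3·2 + 8·1.

2 35 7 26
23 10 32 10
38 27 34 28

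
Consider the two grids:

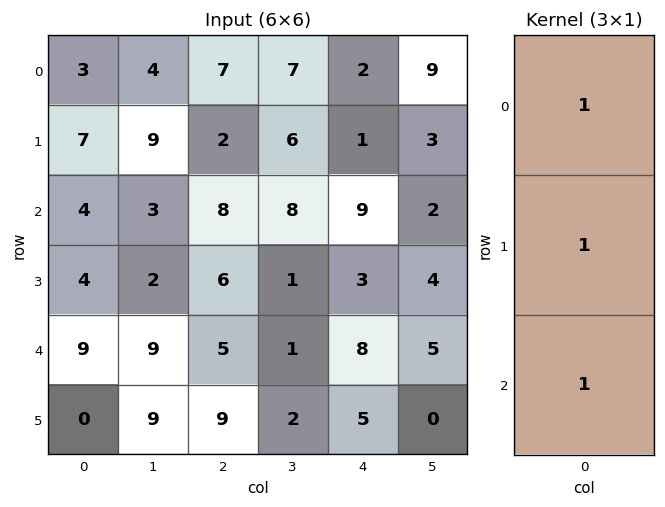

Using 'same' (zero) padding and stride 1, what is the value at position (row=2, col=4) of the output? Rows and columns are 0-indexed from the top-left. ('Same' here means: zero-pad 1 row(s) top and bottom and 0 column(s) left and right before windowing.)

The receptive field on the zero-padded input at this output position is [1 / 9 / 3]. Elementwise product with the kernel and sum: 1·1 + 9·1 + 3·1.

13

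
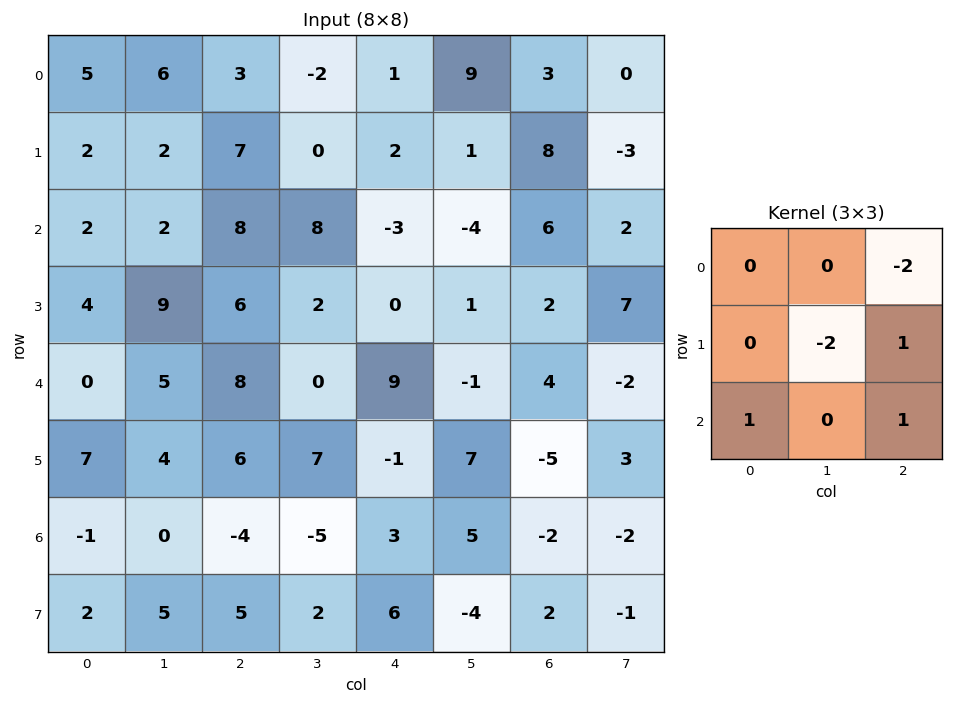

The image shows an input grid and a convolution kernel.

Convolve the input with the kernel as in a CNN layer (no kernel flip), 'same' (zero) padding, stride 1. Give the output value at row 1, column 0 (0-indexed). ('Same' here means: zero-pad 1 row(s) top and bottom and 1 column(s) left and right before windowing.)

The receptive field on the zero-padded input at this output position is [0 5 6 / 0 2 2 / 0 2 2]. Elementwise product with the kernel and sum: 6·-2 + 2·-2 + 2·1 + 0·1 + 2·1.

-12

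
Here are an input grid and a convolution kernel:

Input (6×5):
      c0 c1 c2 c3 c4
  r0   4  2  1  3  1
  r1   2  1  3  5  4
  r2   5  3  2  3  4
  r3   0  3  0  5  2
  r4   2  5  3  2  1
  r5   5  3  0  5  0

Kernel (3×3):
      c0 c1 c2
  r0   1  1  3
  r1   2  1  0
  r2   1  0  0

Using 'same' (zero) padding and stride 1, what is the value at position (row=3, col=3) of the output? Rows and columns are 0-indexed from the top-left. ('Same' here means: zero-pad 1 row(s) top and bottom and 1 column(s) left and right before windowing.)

25

The receptive field on the zero-padded input at this output position is [2 3 4 / 0 5 2 / 3 2 1]. Elementwise product with the kernel and sum: 2·1 + 3·1 + 4·3 + 0·2 + 5·1 + 3·1.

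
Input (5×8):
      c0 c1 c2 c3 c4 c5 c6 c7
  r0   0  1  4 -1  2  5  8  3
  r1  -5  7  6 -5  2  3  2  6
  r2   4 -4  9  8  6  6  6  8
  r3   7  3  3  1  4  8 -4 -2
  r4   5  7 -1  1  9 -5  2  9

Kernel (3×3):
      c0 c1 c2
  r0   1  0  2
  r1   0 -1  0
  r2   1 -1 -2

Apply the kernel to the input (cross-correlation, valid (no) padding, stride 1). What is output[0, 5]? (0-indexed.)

The receptive field on the input at this output position is [5 8 3 / 3 2 6 / 6 6 8]. Elementwise product with the kernel and sum: 5·1 + 3·2 + 2·-1 + 6·1 + 6·-1 + 8·-2.

-7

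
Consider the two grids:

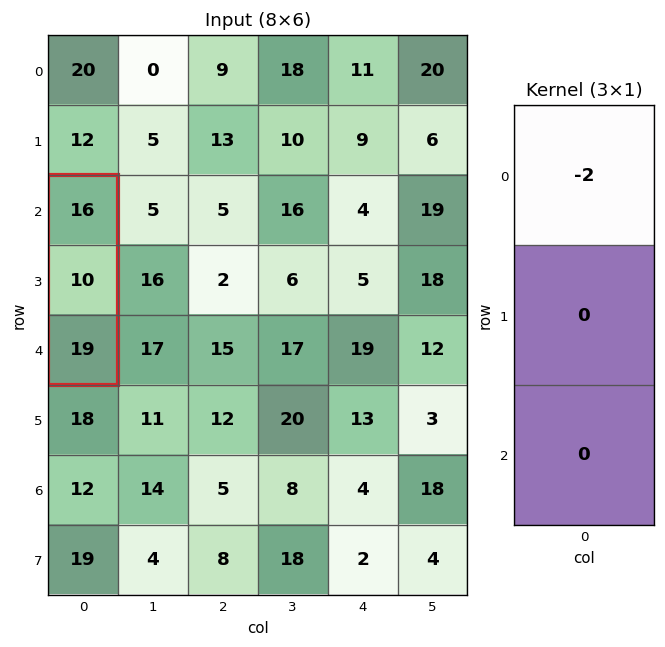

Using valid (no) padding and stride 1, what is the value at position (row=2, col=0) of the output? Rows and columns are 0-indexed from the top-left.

-32

The receptive field on the input at this output position is [16 / 10 / 19]. Elementwise product with the kernel and sum: 16·-2.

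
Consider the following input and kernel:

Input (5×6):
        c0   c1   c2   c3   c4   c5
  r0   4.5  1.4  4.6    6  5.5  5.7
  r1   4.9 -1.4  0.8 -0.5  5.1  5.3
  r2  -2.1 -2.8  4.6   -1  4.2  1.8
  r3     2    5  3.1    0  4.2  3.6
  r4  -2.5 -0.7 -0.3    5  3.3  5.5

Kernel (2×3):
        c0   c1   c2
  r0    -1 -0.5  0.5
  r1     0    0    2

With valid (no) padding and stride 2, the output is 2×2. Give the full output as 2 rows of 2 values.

-1.3 5.35
12 6.4

Output[0,0]: The receptive field on the input at this output position is [4.5 1.4 4.6 / 4.9 -1.4 0.8]. Elementwise product with the kernel and sum: 4.5·-1 + 1.4·-0.5 + 4.6·0.5 + 0.8·2.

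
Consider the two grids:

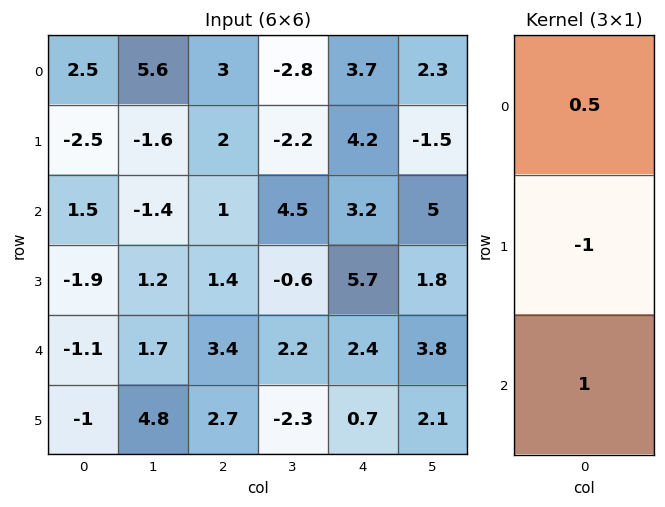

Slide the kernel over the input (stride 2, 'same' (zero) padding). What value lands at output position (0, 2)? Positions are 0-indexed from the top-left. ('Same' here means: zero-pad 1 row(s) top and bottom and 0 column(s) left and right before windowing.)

0.5

The receptive field on the zero-padded input at this output position is [0 / 3.7 / 4.2]. Elementwise product with the kernel and sum: 0·0.5 + 3.7·-1 + 4.2·1.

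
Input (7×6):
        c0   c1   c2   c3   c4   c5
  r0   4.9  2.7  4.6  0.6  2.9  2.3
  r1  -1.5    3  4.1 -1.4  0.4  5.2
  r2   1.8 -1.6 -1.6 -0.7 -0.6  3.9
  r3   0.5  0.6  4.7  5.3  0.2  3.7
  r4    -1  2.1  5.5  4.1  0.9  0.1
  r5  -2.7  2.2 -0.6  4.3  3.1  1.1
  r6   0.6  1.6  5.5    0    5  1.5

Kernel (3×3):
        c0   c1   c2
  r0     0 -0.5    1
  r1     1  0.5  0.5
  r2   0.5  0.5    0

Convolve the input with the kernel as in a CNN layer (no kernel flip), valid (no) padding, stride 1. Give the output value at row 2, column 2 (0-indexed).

The receptive field on the input at this output position is [-1.6 -0.7 -0.6 / 4.7 5.3 0.2 / 5.5 4.1 0.9]. Elementwise product with the kernel and sum: -0.7·-0.5 + -0.6·1 + 4.7·1 + 5.3·0.5 + 0.2·0.5 + 5.5·0.5 + 4.1·0.5.

12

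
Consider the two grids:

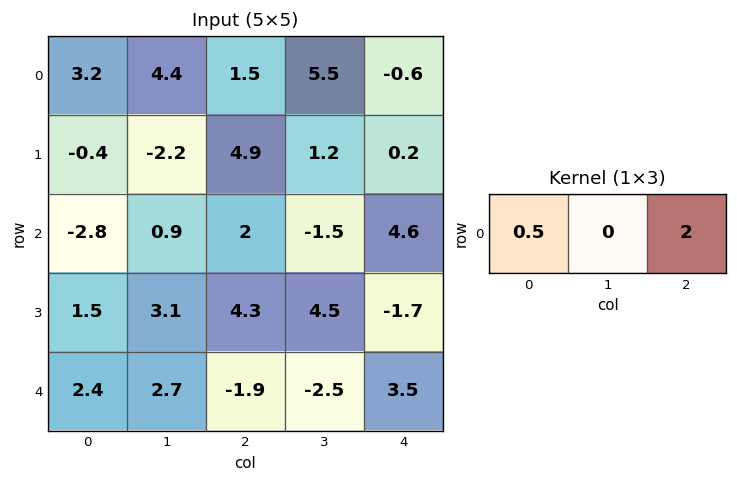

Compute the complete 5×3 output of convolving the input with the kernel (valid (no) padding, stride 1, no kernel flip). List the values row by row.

4.6 13.2 -0.45
9.6 1.3 2.85
2.6 -2.55 10.2
9.35 10.55 -1.25
-2.6 -3.65 6.05

Output[0,0]: The receptive field on the input at this output position is [3.2 4.4 1.5]. Elementwise product with the kernel and sum: 3.2·0.5 + 1.5·2.
Output[0,1]: The receptive field on the input at this output position is [4.4 1.5 5.5]. Elementwise product with the kernel and sum: 4.4·0.5 + 5.5·2.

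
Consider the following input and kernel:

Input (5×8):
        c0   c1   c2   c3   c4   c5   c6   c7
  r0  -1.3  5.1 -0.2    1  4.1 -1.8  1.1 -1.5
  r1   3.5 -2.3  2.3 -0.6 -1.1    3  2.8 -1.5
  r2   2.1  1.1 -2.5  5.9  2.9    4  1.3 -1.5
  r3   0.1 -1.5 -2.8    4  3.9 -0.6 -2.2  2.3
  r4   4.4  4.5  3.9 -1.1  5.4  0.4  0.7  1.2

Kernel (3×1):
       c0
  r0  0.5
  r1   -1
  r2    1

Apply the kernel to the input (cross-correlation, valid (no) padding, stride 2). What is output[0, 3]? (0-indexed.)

The receptive field on the input at this output position is [1.1 / 2.8 / 1.3]. Elementwise product with the kernel and sum: 1.1·0.5 + 2.8·-1 + 1.3·1.

-0.95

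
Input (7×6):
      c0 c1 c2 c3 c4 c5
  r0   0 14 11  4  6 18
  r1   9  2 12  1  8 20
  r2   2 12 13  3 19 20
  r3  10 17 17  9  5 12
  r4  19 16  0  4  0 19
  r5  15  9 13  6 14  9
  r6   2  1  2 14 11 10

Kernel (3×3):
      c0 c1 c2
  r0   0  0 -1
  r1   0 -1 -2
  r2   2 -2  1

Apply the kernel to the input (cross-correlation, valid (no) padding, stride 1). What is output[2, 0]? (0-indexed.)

The receptive field on the input at this output position is [2 12 13 / 10 17 17 / 19 16 0]. Elementwise product with the kernel and sum: 13·-1 + 17·-1 + 17·-2 + 19·2 + 16·-2 + 0·1.

-58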